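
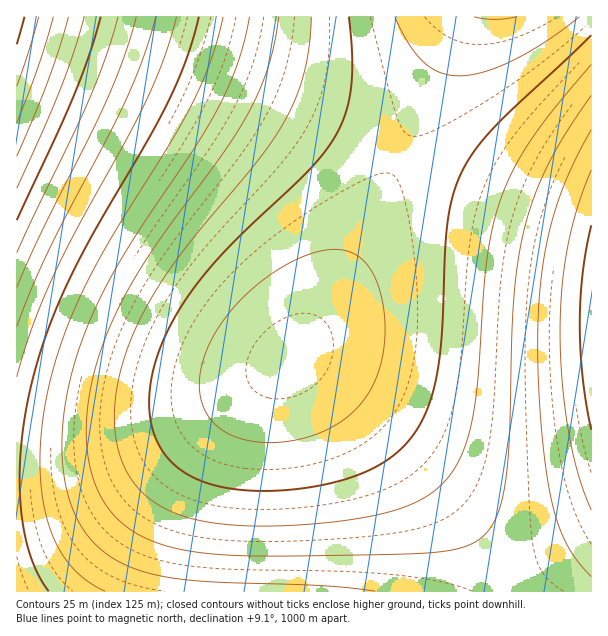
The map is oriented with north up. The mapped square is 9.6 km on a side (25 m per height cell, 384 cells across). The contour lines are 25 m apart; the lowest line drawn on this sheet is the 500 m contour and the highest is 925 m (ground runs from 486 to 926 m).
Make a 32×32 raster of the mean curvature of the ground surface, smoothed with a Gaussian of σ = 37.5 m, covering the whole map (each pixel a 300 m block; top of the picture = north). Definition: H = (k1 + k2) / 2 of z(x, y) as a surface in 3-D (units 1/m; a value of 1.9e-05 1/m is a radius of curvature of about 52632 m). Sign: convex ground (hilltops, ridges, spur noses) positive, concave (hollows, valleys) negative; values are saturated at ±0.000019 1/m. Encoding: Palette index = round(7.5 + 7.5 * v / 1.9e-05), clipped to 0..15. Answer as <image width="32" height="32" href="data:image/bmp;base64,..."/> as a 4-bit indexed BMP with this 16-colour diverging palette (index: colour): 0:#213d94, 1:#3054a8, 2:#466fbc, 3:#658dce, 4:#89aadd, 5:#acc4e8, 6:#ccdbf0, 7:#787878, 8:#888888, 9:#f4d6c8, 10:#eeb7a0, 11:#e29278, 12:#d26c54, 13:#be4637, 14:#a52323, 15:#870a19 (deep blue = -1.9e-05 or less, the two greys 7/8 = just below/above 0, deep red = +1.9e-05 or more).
<image width="32" height="32" href="data:image/bmp;base64,Qk12AgAAAAAAAHYAAAAoAAAAIAAAACAAAAABAAQAAAAAAAACAAATCwAAEwsAABAAAAAAAAAAlD0hAKhUMAC8b0YAzo1lAN2qiQDoxKwA8NvMAHh4eACIiIgAyNb0AKC37gB4kuIAVGzSADdGvgAjI6UAGQqHAN3czLu6qZmIh3d3d4iJmqvd3d3My7qqmZiIiIiJmaqr7u7t3czLuqqZmZmZmZqqu+7u7u3dzMu7qqqZmZmqqrvv//7u7d3My7uqqqqqqqu7/////+7t3cy7u7qqqqq7u//////+7t3czLu7u7u7u7v//////+7t3czMu7u7u7u7///////+7t3czMu7u7u7u////////+7t3czMu7u7u7v////////u7d3MzLu7u7u7////////7u3dzMzLu7u7u////////+7t3czMy7u7u7v///////7u3d3MzLu7u7u77//////u7t3czMy7u7u7u+7v///u7u3dzMzLu7u7u7vu7u7u7u3d3MzLu7u7u7u73e7u7u3d3czMu7u7u7u7u93d3d3d3czMy7u7u7u7u7vM3d3d3czMy7u7uqqqu7u7zMzMzMzMy7u7qqqqqqu7u7vMzMzMu7u7qqqqqqqru7u7u7u7u7u6qqqqqqqqq7u7qru7u7uqqqqqqqqqqqu7vKqqqqqqqqqpmZmZqqqru8yaqqqqqqmZmZmZmZqqq7zMmZqqqpmZmZmZmZmaqru8zZmZmZmZmZmZmZmZmqq7zM2ZmZmZmZmYiIiZmZqqu8zdiZmZmZmIiIiIiZmaq7vN3oiZmZmIiIiIiImZmqu8zd6IiZmYiIiIiIiJmZqrvN3u"/>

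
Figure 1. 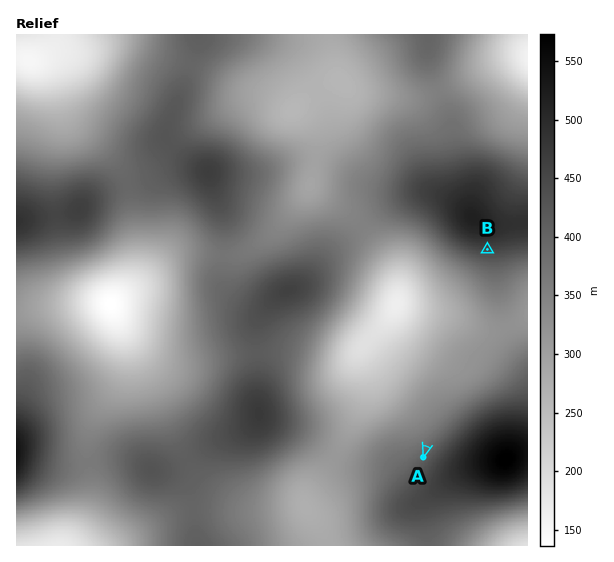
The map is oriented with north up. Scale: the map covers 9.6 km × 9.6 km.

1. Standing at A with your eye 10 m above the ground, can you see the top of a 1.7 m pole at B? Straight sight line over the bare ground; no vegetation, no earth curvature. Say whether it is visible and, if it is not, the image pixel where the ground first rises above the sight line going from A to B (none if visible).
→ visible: true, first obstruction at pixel None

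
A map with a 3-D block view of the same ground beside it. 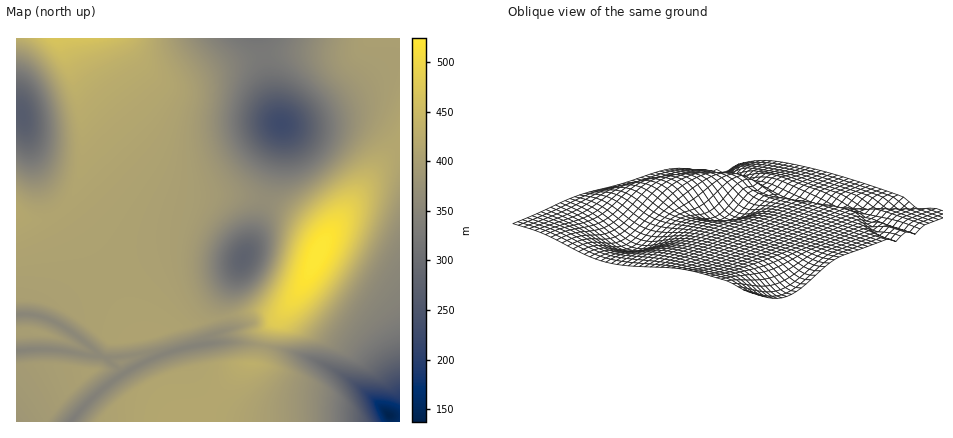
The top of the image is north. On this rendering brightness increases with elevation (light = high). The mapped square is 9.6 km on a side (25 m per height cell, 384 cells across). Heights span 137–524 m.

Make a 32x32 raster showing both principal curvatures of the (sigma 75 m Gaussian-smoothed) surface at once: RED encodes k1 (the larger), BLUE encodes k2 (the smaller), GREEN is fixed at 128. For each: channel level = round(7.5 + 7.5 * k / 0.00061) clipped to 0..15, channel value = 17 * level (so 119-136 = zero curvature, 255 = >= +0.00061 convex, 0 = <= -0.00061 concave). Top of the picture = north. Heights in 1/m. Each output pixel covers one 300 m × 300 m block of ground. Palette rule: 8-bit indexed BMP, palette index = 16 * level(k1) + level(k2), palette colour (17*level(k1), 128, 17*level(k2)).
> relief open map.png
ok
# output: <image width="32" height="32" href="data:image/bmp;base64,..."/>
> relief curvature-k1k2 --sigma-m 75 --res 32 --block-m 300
<image width="32" height="32" href="data:image/bmp;base64,Qk02CAAAAAAAADYEAAAoAAAAIAAAACAAAAABAAgAAAAAAAAEAAATCwAAEwsAAAABAAAAAAAAAIAAABGAAAAigAAAM4AAAESAAABVgAAAZoAAAHeAAACIgAAAmYAAAKqAAAC7gAAAzIAAAN2AAADugAAA/4AAAACAEQARgBEAIoARADOAEQBEgBEAVYARAGaAEQB3gBEAiIARAJmAEQCqgBEAu4ARAMyAEQDdgBEA7oARAP+AEQAAgCIAEYAiACKAIgAzgCIARIAiAFWAIgBmgCIAd4AiAIiAIgCZgCIAqoAiALuAIgDMgCIA3YAiAO6AIgD/gCIAAIAzABGAMwAigDMAM4AzAESAMwBVgDMAZoAzAHeAMwCIgDMAmYAzAKqAMwC7gDMAzIAzAN2AMwDugDMA/4AzAACARAARgEQAIoBEADOARABEgEQAVYBEAGaARAB3gEQAiIBEAJmARACqgEQAu4BEAMyARADdgEQA7oBEAP+ARAAAgFUAEYBVACKAVQAzgFUARIBVAFWAVQBmgFUAd4BVAIiAVQCZgFUAqoBVALuAVQDMgFUA3YBVAO6AVQD/gFUAAIBmABGAZgAigGYAM4BmAESAZgBVgGYAZoBmAHeAZgCIgGYAmYBmAKqAZgC7gGYAzIBmAN2AZgDugGYA/4BmAACAdwARgHcAIoB3ADOAdwBEgHcAVYB3AGaAdwB3gHcAiIB3AJmAdwCqgHcAu4B3AMyAdwDdgHcA7oB3AP+AdwAAgIgAEYCIACKAiAAzgIgARICIAFWAiABmgIgAd4CIAIiAiACZgIgAqoCIALuAiADMgIgA3YCIAO6AiAD/gIgAAICZABGAmQAigJkAM4CZAESAmQBVgJkAZoCZAHeAmQCIgJkAmYCZAKqAmQC7gJkAzICZAN2AmQDugJkA/4CZAACAqgARgKoAIoCqADOAqgBEgKoAVYCqAGaAqgB3gKoAiICqAJmAqgCqgKoAu4CqAMyAqgDdgKoA7oCqAP+AqgAAgLsAEYC7ACKAuwAzgLsARIC7AFWAuwBmgLsAd4C7AIiAuwCZgLsAqoC7ALuAuwDMgLsA3YC7AO6AuwD/gLsAAIDMABGAzAAigMwAM4DMAESAzABVgMwAZoDMAHeAzACIgMwAmYDMAKqAzAC7gMwAzIDMAN2AzADugMwA/4DMAACA3QARgN0AIoDdADOA3QBEgN0AVYDdAGaA3QB3gN0AiIDdAJmA3QCqgN0Au4DdAMyA3QDdgN0A7oDdAP+A3QAAgO4AEYDuACKA7gAzgO4ARIDuAFWA7gBmgO4Ad4DuAIiA7gCZgO4AqoDuALuA7gDMgO4A3YDuAO6A7gD/gO4AAID/ABGA/wAigP8AM4D/AESA/wBVgP8AZoD/AHeA/wCIgP8AmYD/AKqA/wC7gP8AzID/AN2A/wDugP8A/4D/AIeHt7dwgKjIiIiIiIiIiIeHh4eHh4eHh4eHh4fHp1BAh4eH15dwgajYiIiIiIiIh4eHh4eHh4eHh4eXyKdwYIWHh4eI15dwgJfYqIiIiIeHh4eHh4eHh4eHqNingHCGtoeHh4eI2KeBgIW42LiIh4eHh4eHh4eHt9i4lYCAl8eHyLi4yNjY+fbEkICGuNjYx7e3uLjIyMenhYCAhLjIh4eRo6OSgIBwkJGig4CAgoWXp7e4uKeVgXBwc5fYuIeHh5KRkdL1wYLZ2Ne3poVxcHBwcICAkJCBhabGx4eHh4eH+Pj41ICS15iIiKi42Me3loSj1Pb2ydnIt4aGd4eHh4eSkICAtteHh4eHh4eIiKjI19a0cbXZuKiHhoWGh4eHh5KTttenh4eHh4eHh4eHh5eWpsX12Mi4uJiHhoWGh4eHt7eXh4eHh4eHh4eHh4eHl5aFhIWmx8i4uJiHhYWGh4eHh4eHh4eHh4eHh4eHh5eXlnRjZIWnx7i4qJiGhYaHh4eHh4eHh4eHh4eHh4eHl5eGZVNjZJbHyLi4qIeGhYZ3h4eHh4eHh4eHh4eHh4eXl4ZlY2NjdrfIqKi4mIeFhXaHh4eHh4eHh4eHh4eHh5eXlnZkU2N0l7i4qKioh4aFdoeHh4eHh4eHh4eHh4eHh5eXhnVkc4SWqLioqKiYh4aGh4eHh4eHh4eHh4eHh4eHl5eXloWUlJWXqKioqKiHhoaXl5eXh4eHh4eHh4eHh4iHl5eXlpaVlZaYqKioqJeHhpeWl5eXh4eHh4eHh4eHiIiImJeXl5aVhoeYqKiop4eGhoaGl5eHh4eHh4eHh4eHiIiIl5eXlpaGhoeXp6enl4eFhYaWp5eHh4eHh4eHh4eHh4eXl5eXhoZ2d4eXp6eXh3V0hZanl4d3h4eHh4eHh4eHl5eXh4aGdnZ3h5eXl5eXdHR1lqenh3d3h4eHh4eHh5eXh4Z2dnZ2dnaGhpeXl5dzdHWXt6eHd3eHh4eHh4eHl5eGdnZmZWV2doaGh5eHh2NkdZe3p4d3d4eHh4eHh4eXh4Z2ZVVVZXaGhoaHh4eHY2R2l7end3d3h4eHh4eHh5eHhnZlZVVldoaGh4eHh4djZHanx5d3d3eHh4eHh4iIiIeHhnZ1dnZ2hoeXh4eHh2NlhqfHh3d3d3eHh4iIiIiIh4eGhoaGh4eHl4eHh4eHc3WHt7eHd3d3d4eHiIiIiIiXl5aWlpaXl5iYh4eHh4d0dpe3p3d3d4eHh4eHh4iIiIeXl5aWl5eXmIiIh4eHh3WGp7eHh4eHh4eHh4eHh4eHh4eXl5eXl5eIiIiIh4eHhZanqIeHh4eGhoaHh4eHh4eHh4eHh4eHh4iIiIiIh4c="/>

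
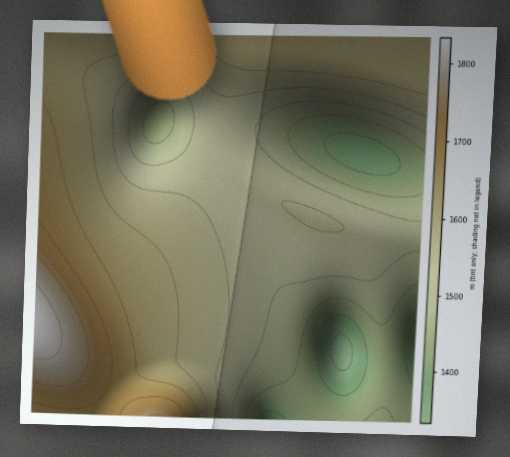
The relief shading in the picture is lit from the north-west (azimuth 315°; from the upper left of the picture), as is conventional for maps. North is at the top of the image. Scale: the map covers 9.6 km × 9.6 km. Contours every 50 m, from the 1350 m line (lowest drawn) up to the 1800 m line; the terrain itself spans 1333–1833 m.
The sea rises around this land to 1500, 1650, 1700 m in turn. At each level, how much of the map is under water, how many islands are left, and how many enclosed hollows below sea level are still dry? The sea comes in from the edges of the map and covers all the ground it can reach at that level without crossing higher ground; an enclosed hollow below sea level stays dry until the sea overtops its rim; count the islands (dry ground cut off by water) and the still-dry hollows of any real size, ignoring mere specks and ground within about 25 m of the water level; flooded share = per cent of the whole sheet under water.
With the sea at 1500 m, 25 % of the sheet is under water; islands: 0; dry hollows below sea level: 1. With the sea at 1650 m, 86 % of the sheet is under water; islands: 0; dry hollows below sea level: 0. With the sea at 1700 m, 92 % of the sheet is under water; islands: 0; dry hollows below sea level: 0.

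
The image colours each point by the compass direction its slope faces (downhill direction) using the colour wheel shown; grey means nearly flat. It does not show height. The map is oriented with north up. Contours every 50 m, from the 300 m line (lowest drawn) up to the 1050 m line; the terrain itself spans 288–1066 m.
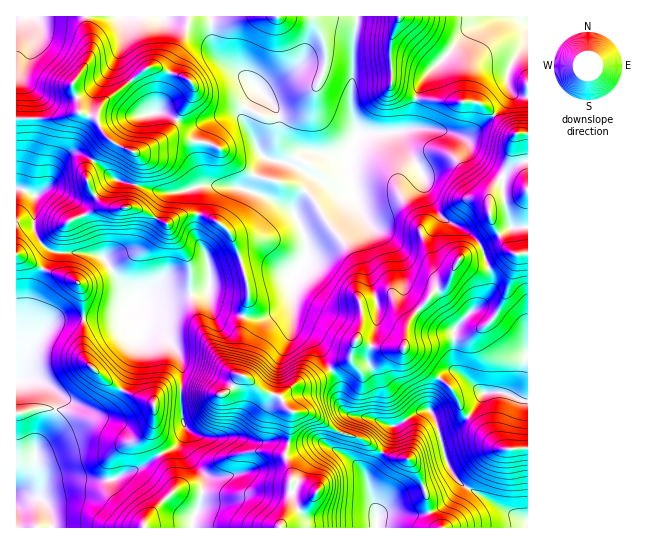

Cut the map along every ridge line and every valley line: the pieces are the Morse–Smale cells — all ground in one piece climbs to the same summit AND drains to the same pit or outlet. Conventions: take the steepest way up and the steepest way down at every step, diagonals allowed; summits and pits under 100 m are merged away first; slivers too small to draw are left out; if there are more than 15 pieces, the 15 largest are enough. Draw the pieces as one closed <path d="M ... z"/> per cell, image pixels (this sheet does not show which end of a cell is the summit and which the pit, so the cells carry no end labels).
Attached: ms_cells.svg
<path d="M210 16l-124 0 1 13 4 12 0 13-6 12-13 19 7 16 1 10-26 8-38 0 0 68 19 9 3-1 11-10 6-15 6-9 10-8 15 3 33 25 35 10 16 2 28-6 1 26-3 9 0 15 11 20 2 10 0 32 4 6 10 6 28 8 12 0 20-10 9-8-1-23 14-17 2-18-8-22-9-12-39-18 4-16 10-17-6-7-16-34 4-11 12-16-10-10-24-16-8-7-5-14z"/><path d="M397 132l-38 3-6 8-4 14 3 33-10 2-25-13-10 10-12 20 0 5 12 29 0 14-4 8-12 13 2 47 5 6 9 4 10 8 8 19 6 7 20-12 6-17 21 8 25 0 2-2 0-15 6-13 24-29 8-2 6-6 4-12 6-9 20 9 9-2-9-25-13-11-19-10-8-7-11-17-7-26z"/><path d="M209 289l-3 3-28 5-35 3-8 3-6 6 10 26 3-3 9 0 12 5 10 9 8 15 0 52 6 17-4 17 21 28-4 31-7 11-1 10 87 1 10-23 3-24 0-8-7-15 4-16 3-31-8-6-4-8 15-13 16-3 20-12-6-7-8-19-22-16-2-26-22 15-8 3-12 0-28-8-10-6-4-6z"/><path d="M129 309l-7 8-64 3-6 3-21 24-14 32 20 1 10 5 8 9 1 12-4 16-16 25-1 32-8 10-10 3 0 4 22 0 7-11 12-5 59-1 8-6 16-5 16-12 18-9 6-8 4-8 0-5-4-13 2-46-3-10-7-11-10-9-12-5-9 0-3 3z"/><path d="M330 369l-19 12-16 3-15 13 4 8 8 6-3 31-4 11 0 5 7 15-1 26-10 29 247-1-1-7-17-7-45-26-12-14-16 12-39 14-20 16-10-30 0-11 16-24 9-24-23-9-17-1-8-4-5-7 0-16-3-10z"/><path d="M79 153l-8 0-9 7-7 10-6 15-14 12-2 29 7 16 7 7 7 3 36 1 13 4 31 46 72-11 3-3 0-22-2-10-11-20 3-50-30 6-50-12-9-5-17-16z"/><path d="M357 16l-146 1 1 26 5 14 8 7 24 16 24 25 6 12 1 24 8 13-1 9 55 29 10-2-3-33 4-14 6-8-8-29 2-68 4-16z"/><path d="M461 260l-6 6-6 15-6 6-8 2-24 29-6 13 0 15-2 2-25 0-21-8-6 17-20 13 8 13 1 22 5 7 8 4 17 1 19 8 8 0 21-13 11-2 6-23 6-12 8-4 8 0-4-5 0-23 3-16 14-15 15-11 7-14 0-10-3-9-10 1z"/><path d="M510 89l-1 6-6 11-18 18-16 12-44-8-18 1-10 4 24 38 7 26 11 17 8 7 19 10 13 11 10 26 20-15 4 0-8-7-13-24-3-8 2-23 10-14 8-6 9 2 10 13 0-88-10-2z"/><path d="M513 171l-4 0-6 4-11 14-3 8 0 17 16 32 8 7-4 0-20 14 3 20-4 10-32 30-3 16 0 23 6 7 26 20 16-1 14 4 8-13 5-25 0-171-5-9z"/><path d="M502 16l-144 0-5 22-2 68 8 28 30-1 20-4 4-7 4-31 11-18 20-19 19-23z"/><path d="M527 16l-24 0-36 15-19 23-20 19-8 12-5 18-2 19-4 7 29 0 23 7 8 0 16-12 18-18 6-11 1-6 8 7 9 1z"/><path d="M185 432l-10 15-18 9-16 12-16 5-8 6-50 0-14 2-7 4-6 10-4 2 5 2 7 8 4 20 139 1 2-11 7-11 4-31-21-28z"/><path d="M501 392l-18 1-7 14-11 13-14 8-12 3 0 2 10 36 10 14 51 30 17 7 1-118z"/><path d="M85 16l-69 1 1 102 37 0 26-8-1-10-7-16 13-19 6-12 0-13z"/>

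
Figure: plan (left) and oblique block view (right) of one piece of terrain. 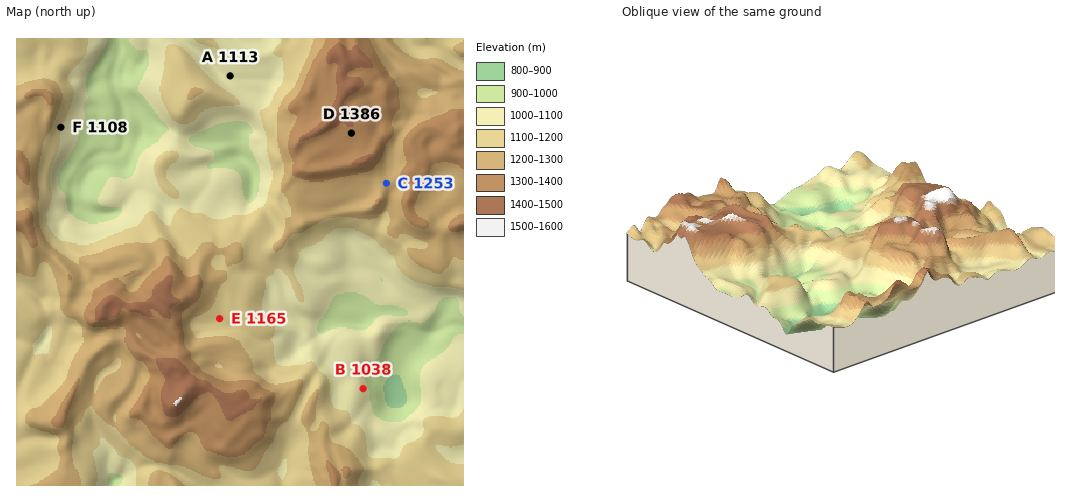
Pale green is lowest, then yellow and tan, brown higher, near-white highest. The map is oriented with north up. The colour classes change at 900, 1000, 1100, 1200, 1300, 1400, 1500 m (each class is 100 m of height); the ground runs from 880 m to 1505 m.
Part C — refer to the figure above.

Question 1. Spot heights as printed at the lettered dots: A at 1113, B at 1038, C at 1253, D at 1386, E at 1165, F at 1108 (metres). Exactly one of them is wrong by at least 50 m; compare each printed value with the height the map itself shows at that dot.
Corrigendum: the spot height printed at A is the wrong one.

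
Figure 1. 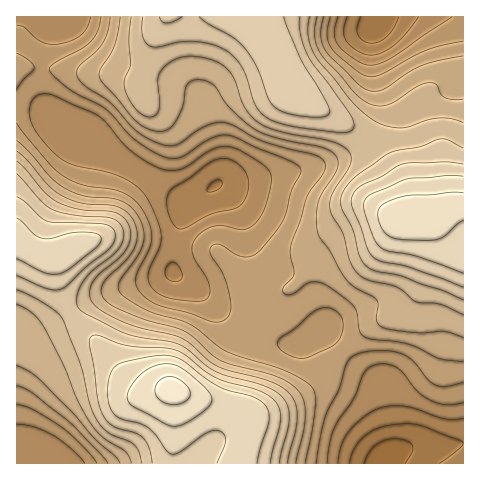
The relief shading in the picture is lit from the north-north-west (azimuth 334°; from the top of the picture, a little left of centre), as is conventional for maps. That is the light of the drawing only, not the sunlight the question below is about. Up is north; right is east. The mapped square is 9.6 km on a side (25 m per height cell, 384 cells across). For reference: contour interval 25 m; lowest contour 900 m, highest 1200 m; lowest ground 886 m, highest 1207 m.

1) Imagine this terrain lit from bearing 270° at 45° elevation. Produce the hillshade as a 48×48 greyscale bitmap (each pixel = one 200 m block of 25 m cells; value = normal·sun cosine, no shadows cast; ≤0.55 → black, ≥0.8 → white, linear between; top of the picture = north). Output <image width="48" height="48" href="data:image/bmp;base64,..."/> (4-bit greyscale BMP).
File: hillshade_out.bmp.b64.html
<image width="48" height="48" href="data:image/bmp;base64,Qk32BAAAAAAAAHYAAAAoAAAAMAAAADAAAAABAAQAAAAAAIAEAAATCwAAEwsAABAAAAAAAAAAAAAAABEREQAiIiIAMzMzAERERABVVVUAZmZmAHd3dwCIiIgAmZmZAKqqqgC7u7sAzMzMAN3d3QDu7u4A////AKqZms3d3e7cqZmrupdkM0RVVWeJq7u6qqqqq83tzN3cqYmruphkM0RFVmeJq7u6qqqqvN7ty8zcqYiaqqhlQzRFZmd4mqu6qqqrzd7ty7vLqYiaqql1QzNFZ3eImaqqqqq7ze7uy6u7qYiJqql1QzNFZ3iJmaqqqaq8zd7uy6u7qYiJmqh1QzRWd3iZmaq6mavMzN7uy7u6qYd4mZhlREVmd3iZmqu6mbvMzN7ty7u6qYd3iIdlVFZ3d3iZqru6mbu7vN3ty7u7qHZWd3ZmZmeId3iZq8y6mbu7vN3cu7u6l1RFZ3d3d4mYh3iZq8y6maqrvN3cuqu6hkM1Z4iIiJqph3iaq8y6maqrvN3LqqqphkNGeIiIiZqqmIiZq7u6qqqrvMy6mZmYdkRXiZmZmZqqqqmZqruqqqq7zMupiIiIdlVomZmZmZmau7uqqqqqqru8zLqXd4iId2eJqpmZmYiazMy6qpmZqru7u6mHd3d4h3iKqqqZmYiavMy7qpmZqru7qYd2d3d3iImau6qqmYiavMy7uqmaq7u7qHZmd3d3iZqry7qqqZiau7u7u6qqu7u6l2VWd3Zniau8y6qqqZmau7uqu7qru7u6l1RVZmZnmrvMy6qqqpmrvLuqq7uru7u6l1RFVVVnmrzMuqqqqqqrzMu6qru7u7uqmHVURERXm8zLqZqruqqrzdy6qqqqqqqqqYdlQzNGi8y6mZq7u7qrze3Lqqqqqpmaqph2QyI1isy6mZq7u7u7ze7bqqqpmYiJqqmHUyI1ery6maq7zMu7ze7cqpmZmYeJmZmXUyI1ebu6mau7zMzMze7cupmYmXd4iIiIZDNFeKu6qqu7zN3M3u7cupmZmXdnd3iIdURWeJqqqru7zN3d3t3LqpmZmXZlZniYh2Z3eImqq7zMzM3e7ty7qpmZmWZVVniZiHeIiIiau8zMzMze7cu7uqqqqVVEZ4mZiImZmHeJq8y7u7zd7cu7uqmqmVRFaImZmZqqmHd5q8u7u7vN7cu7uqmamURFeJmZmqu7qHZ4q7u7u6vM3cu7uqmZmURWeJmqq7y7qHZ4m7u7uqq8zLqqqqqpmVVniZqqvMy6mHd4m7y7uqqruqmZqqqpmGZnmaqrzdy5iIiIq8zLuqqqqYiJmqqqmGZ4mqq83uyoiIiJrM3LuqqZiHeJmqqpmWZ5qqu87tuXeImavN3LuqmYdmeJqqqZmWeJq7vN7tqHeJmavN3LqpmHZVeaqqmZmXeKu7vM3cqHeJmqvd3Lqph2VFeau6mZmYiavMzMzLmHeJmrzd3LqpdlRFiru7qZmYmavMzLu6mIiJmrzd3LqYZUNGiru7qpqomau7y7u7qYiJqrzNzLqGQzRGiru7uqqomaq7zMzLuZiZqrvMy6l1MjRWirzLuqqoiZq7zN3MupiZqrvMu6hjISRXirzMuqqpiJmrzd3dy5mZqqu7updTESRXirzMu6qpmImrze7t26mZqqu6qYdUISNXirzMu6qpmIirzu7u3KmZqqqqmYdkMiNWiazMu7qg=="/>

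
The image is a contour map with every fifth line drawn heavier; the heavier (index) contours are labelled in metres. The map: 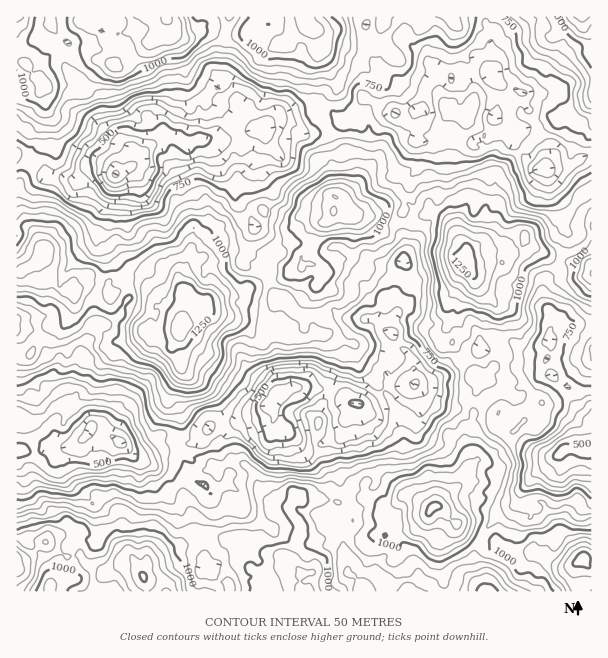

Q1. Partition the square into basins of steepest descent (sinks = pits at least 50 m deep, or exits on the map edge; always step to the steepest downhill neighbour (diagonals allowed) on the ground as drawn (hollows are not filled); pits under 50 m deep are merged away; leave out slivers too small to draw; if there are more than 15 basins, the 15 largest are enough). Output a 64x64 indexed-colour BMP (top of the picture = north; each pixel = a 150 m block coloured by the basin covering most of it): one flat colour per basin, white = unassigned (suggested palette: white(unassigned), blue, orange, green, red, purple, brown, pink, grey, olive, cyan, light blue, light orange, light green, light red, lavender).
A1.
<image width="64" height="64" href="data:image/bmp;base64,Qk12CAAAAAAAAHYAAAAoAAAAQAAAAEAAAAABAAQAAAAAAAAIAAATCwAAEwsAABAAAAAAAAAA////ALR3HwAOf/8ALKAsACgn1gC9Z5QAS1aMAMJ34wB/f38AIr28AM++FwDox64AeLv/AIrfmACWmP8A1bDFAP/////xERERzMzMzMzMEcy7u7u7sAAAAJmZmZmZmZmR//////EREczMzMzMzMEREbu7u7u7AAAJmZmZmZmZmRH/////8iERzMzMzMzMEREbu7u7u7sAAAmZmZmZmZmZEf////8iIhIszMzMzMERERu7u7u7uwAACZmZmZmZkREREf/xEiIiIiLMzMzMwRERG7u7u7u7AAAJmZmZkzMxETMhERESIiIiIiIRzMzBIREbu7u7u7sAAAmZmZMzMzERMyIiIRIiIiIiIiIiIiIhERGZmbmZERAAEZmTMzMzMxMzIiIiIiIiIiIiIiIiIiIREZmZmZmRERAREzMzMzMzMzMiIiIiIiIiIiIiIiIiIhEZmZmZmZEREREzMzMzMzMzMyIiIiIiIiIiIiIiIiIiJZmZmZmZkREREzMzMzMzMzMzIiIiIiIiIiIiIiIiIiJVVVWIiYiIgYdzMzMzMzMzMzMiIiIiIiIiIiIiIiIiJVVVVViIiIiId3dzMzMzMzMzMyIiIiIiIiIiIiIiIiIlVVVVWIiIiIh3d3cREzMzMzMzIiIiIiIiIiIiJVIiIlVVVVWIiIiIh3d3dxETMzMzMzMiIiIiIiIiIiIlVVVVVVVVVYiIiIiHd3d3cTMzMzMzMyIiIiIiIiIiIlVVVVVVVVVViIiIiId3d3dzMzMzMzMzIiIiIiIiIiIiVVVVVVVVVViIiIiIh3d3dzMzMzMzMzMiIiIiIiIiIiJVVVVVVVVVWIiIiIiHd3d3MzMzMzMzMyIiIiIiIiIiIlVVVVVVVVVViIiIiHd3d3dzMzMzMzMzIiIiIiIiIiIiVVVVVVVVVVWIiIiId3d3d3MzMzMzMzMiIiIiIiIiIiJVVVVVVVVVVYiIiIh3d3d3czMzMzMzMyIiIiIiIiIiJVVVVVVVVVVVWIiIiHd3d3dzMzMzMzMzIiIiIiIiIiIlVVVVVVVVVVVYiIiHd3d3d3MzMzMzMzMiIiIiIiIiIiJVVVVVVVVVVViIiHd3d3d3dzMzMzMzMyIiIiIiIiIiIlVVVVVVVVVVVYiHd3d3d3d90zMzMzMzIiIiIiIiIiIiVVVVVVVVVVVViHd3d3d3d93dMzMzMzPiIiIiIiIiIiJVVVVVVVVVVVWIdVd3d3d93d0zMzMzM+4iIiIiIiIiIlVVVVVVVVVVVYVVVXd3cn3d3TMzMzMz7uIiIiIRESESVVVVVSIlUiVVVVVVVXdy3d3dMzMzMzPu7iIiERERERFVVVVSIiIiJVVVVVVVVVXd3d0zMzMzM+7u7iERERERERFVVSIiIiIlVVVVVVVVVd3d3TMzMzMz7u7uERERERERESIiIiIiIiVVVVVVVVVV3d3TMzMzMzPu7u4RERERERERESIiIiIiJVVVUiJVVVXd3dMzMzMzM+7u4REREREREREREREiIiIlUiIiIiVVVV3dETMzMzMz7u4RERERERERERERERIiIiIiIiIiIiIiXdERMzMzMzPu4REREREREREREREREREiIiIiIiIiIiIt0REzMzMzMxHhEREREREREREREREREREREiIiIiIiIiJmEzMzMzMREREREREREREREREREREREREREiIiIiIiImZmYzMxERERERERERERERERERERERERERESIiIiIiIiRmZmMRERERERERERERERERERERERERERERIiIiIiIiREZmZhERERERERERERERERERERERERERERESIiIiIiRERmZmZmERERERERERERERERERERERERERESIiEREiJERGZmZmZmZhEREREREREREREREREREREREUREERFEREREZmZmZmZmERERERERERERERERERERERERRERERERERERGZmZmZmYRERERERERERERERERERERERFkREREREREREZmZmZmZhEREREREREREREREREREREREWZERERERERERmZmZmZmERERERERERERERERERERERERZqREREREREREZmZmZmYRERERERERERERERERERERERFmpERERERERERmZmZmZhEREREREREREREREREREREREWZqREREREREREZmZmZmERERERERERERERERERERERERZmqkREREREREREZmZmYRERERERERERERERERERERERZmaqpERERERERERGZmZhERERERERERERERERERERERFmZqqqqqpERERERERmZmERERERERERERERERERERERFmZmqqqqqqREREREREZmYRERERERERERERERERERERFmZmaqqqqqpERERERERGZhEREREREREREREREREREREWZmZmqqqqpERERERERGZmERERERERERERERERERERERZmZmaqqqqkREREREREZmYRERERERERERERERERERERFmZmZqqqpERERERERERmZhEREREREREREREREREREREWZmZmqqREREREREREREZmERERERERERERERERERERERZmZqqqpERERERERERERmYRERERERERERERERERERERFmaqqqpERERERERERERERhEREREREREREREREREREREWqqqqpEREREREREREREREERERERERERERERERERERERahERFEREREREREREREREQRERERERERERERERERERERERERERRERERERERERERERBERERERERERERERERERERERERERFERERERERERERERE"/>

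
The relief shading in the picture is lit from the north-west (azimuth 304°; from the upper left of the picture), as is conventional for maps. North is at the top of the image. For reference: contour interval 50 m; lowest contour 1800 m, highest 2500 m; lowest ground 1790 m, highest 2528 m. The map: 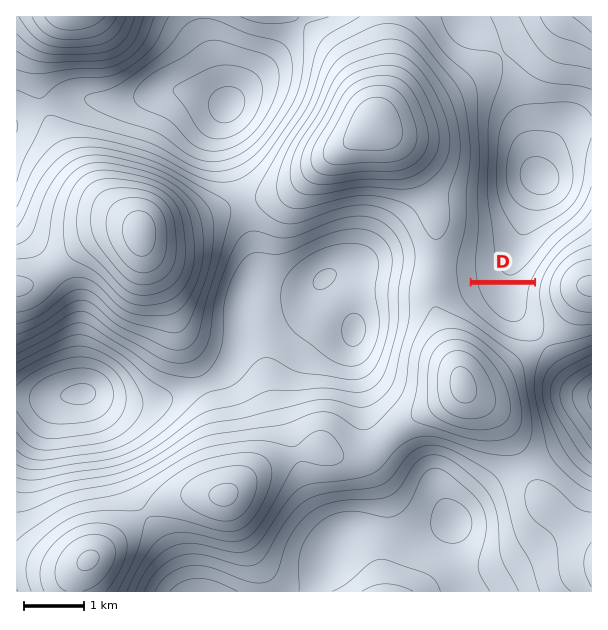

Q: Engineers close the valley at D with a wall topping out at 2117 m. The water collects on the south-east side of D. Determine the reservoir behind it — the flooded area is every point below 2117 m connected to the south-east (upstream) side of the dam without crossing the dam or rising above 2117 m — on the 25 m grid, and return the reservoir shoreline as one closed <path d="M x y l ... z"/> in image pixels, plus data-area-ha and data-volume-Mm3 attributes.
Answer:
<path d="M533 284l-62 0-1 1 2 2 2 7 4 6 0 2 4 4 0 2 10 10 2 0 4 4 2 0 6 4 3 0 1 2 12 0 2-2 1 0 5-5 0-3 2-1 0-27 2-2-1-4z" data-area-ha="57" data-volume-Mm3="15.07"/>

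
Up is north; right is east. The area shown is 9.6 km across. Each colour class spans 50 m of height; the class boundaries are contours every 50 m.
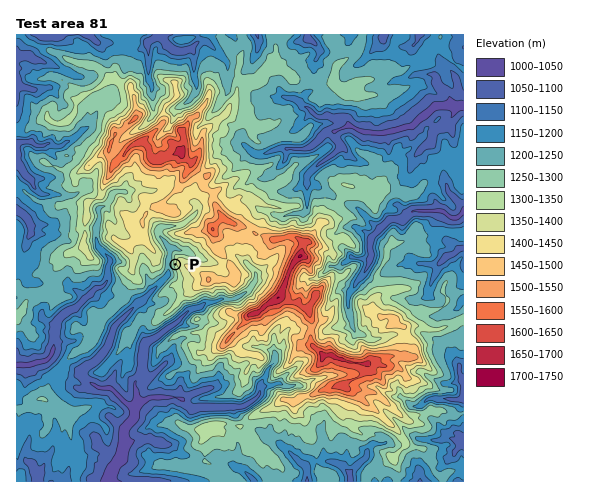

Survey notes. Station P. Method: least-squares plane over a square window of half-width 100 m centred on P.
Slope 37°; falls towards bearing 261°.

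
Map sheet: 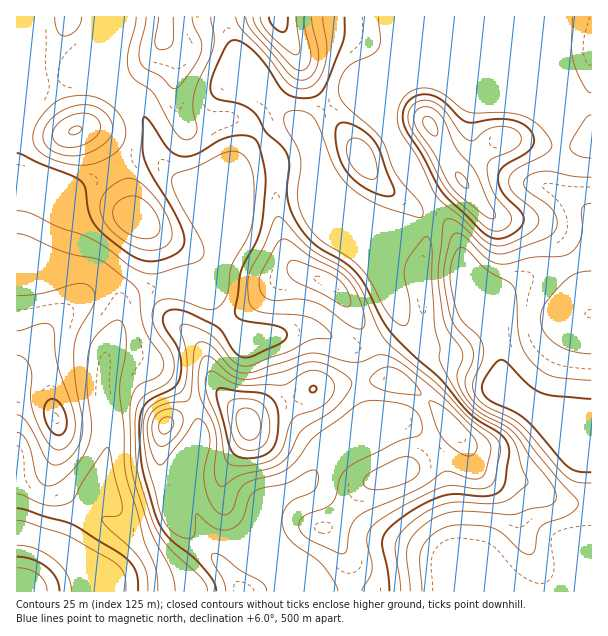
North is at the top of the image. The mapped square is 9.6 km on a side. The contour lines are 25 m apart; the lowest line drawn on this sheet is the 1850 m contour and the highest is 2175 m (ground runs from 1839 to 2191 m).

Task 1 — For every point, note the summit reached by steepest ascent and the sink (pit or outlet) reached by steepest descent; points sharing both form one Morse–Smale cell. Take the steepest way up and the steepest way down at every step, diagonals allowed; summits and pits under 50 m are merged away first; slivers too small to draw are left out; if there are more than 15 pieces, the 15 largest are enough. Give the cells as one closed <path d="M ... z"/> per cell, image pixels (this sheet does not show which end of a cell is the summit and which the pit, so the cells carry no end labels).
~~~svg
<path d="M261 136l-20 20-6 9-11 26-2 9 0 58-6 15-28 13-27 0-14 3-18 7-7 7-2 17-12 28-2 9 4-2 16 0 12 3 9 4 23 18 22 25 6 14 1 16-9 20-4 31-3-5-4 0-71 21-22-1-22 45-4 2 16 18 8 16 0 10 264 0 0-34-14-22-9-8 15-12 26-32 42-15 35-25 11-13-14-18-15-16-14-9-22-9-7-7-18-42-20-31-17-16-30-13-8-10-5-11-7-34 0-53-5-10z"/><path d="M290 121l-9 1-21 13 12 17 5 10 0 53 7 34 5 11 8 10 30 13 17 16 20 31 18 42 7 7 7 1 29 17 15 16 14 18-11 13-35 25-42 15-26 32-15 12 9 8 14 22 1 33 242 1 1-332-11-1-15 7-36 11-33 19 1 28-3 1-9-7-5-9-15-36-8-31-9-14-8-4-16 4-17-2-27-10-28-17-17-17-12-20-20-19z"/><path d="M591 16l-195 1 0 73-6 18 1 27 17 39 16 17 30 40 8 20 4 22 15 36 5 9 9 7 3-1-1-28 33-19 36-11 15-7 11-1z"/><path d="M86 268l-70 1 0 264 16 2 27 12 5-1 15-33 18-28 7-20 5-24 0-16-6-26 0-28 3-18 14-33 0-23-5-9-11-12z"/><path d="M116 16l-100 1 0 163 14 4 26 27 9-17 42-22 34-15 17-1-4-7-12-36-28-27-2-5-2-25 6-27z"/><path d="M155 156l-8 0-19 6-63 32-4 4-25 54-18 7-2 2 0 6 77 3 11 6 11 12 5 9 0 16 2-10 7-7 9-4 23-6 27 0 25-10 9-18-2-13-20-29-13-31-11-7z"/><path d="M395 16l-170 0-1 7 16 40 6 11 35 36 11 9 12 24 17 17-13-38 18-14 21-12 4 0 40 39-1-27 6-18z"/><path d="M165 16l-49 1-1 22-5 17 0 19 4 11 28 27 18 48 16 17 11 7 13 31 17 23 4 9 1-48 2-9 11-26 11-15 14-15-9-9-14-6-15 0-27 7-6 0-8-7-6-19 1-44-2-7-11-12z"/><path d="M126 355l-16 0-6 5-1 39 6 26 0 16-6 29-14 30 19 2 71-21 4 0 4 4 1-24 11-26-3-21-12-19-14-15-23-18z"/><path d="M351 96l-4 0-12 6-27 20 12 34 16 26 17 17 39 21 25 8 24-4 9 5-2-7-24-31-15-14-13-33-8-12z"/><path d="M224 16l-58 1-3 21 11 12 2 7-1 44 6 19 8 7 6 0 27-7 15 0 14 6 9 8 21-12 9-1 3 3-1-5-11-9-39-41-14-37z"/><path d="M26 534l-10 0 0 57 67 1-1-14-15-24-19-13z"/><path d="M20 181l-4 1 1 77 19-8 19-39-25-28z"/>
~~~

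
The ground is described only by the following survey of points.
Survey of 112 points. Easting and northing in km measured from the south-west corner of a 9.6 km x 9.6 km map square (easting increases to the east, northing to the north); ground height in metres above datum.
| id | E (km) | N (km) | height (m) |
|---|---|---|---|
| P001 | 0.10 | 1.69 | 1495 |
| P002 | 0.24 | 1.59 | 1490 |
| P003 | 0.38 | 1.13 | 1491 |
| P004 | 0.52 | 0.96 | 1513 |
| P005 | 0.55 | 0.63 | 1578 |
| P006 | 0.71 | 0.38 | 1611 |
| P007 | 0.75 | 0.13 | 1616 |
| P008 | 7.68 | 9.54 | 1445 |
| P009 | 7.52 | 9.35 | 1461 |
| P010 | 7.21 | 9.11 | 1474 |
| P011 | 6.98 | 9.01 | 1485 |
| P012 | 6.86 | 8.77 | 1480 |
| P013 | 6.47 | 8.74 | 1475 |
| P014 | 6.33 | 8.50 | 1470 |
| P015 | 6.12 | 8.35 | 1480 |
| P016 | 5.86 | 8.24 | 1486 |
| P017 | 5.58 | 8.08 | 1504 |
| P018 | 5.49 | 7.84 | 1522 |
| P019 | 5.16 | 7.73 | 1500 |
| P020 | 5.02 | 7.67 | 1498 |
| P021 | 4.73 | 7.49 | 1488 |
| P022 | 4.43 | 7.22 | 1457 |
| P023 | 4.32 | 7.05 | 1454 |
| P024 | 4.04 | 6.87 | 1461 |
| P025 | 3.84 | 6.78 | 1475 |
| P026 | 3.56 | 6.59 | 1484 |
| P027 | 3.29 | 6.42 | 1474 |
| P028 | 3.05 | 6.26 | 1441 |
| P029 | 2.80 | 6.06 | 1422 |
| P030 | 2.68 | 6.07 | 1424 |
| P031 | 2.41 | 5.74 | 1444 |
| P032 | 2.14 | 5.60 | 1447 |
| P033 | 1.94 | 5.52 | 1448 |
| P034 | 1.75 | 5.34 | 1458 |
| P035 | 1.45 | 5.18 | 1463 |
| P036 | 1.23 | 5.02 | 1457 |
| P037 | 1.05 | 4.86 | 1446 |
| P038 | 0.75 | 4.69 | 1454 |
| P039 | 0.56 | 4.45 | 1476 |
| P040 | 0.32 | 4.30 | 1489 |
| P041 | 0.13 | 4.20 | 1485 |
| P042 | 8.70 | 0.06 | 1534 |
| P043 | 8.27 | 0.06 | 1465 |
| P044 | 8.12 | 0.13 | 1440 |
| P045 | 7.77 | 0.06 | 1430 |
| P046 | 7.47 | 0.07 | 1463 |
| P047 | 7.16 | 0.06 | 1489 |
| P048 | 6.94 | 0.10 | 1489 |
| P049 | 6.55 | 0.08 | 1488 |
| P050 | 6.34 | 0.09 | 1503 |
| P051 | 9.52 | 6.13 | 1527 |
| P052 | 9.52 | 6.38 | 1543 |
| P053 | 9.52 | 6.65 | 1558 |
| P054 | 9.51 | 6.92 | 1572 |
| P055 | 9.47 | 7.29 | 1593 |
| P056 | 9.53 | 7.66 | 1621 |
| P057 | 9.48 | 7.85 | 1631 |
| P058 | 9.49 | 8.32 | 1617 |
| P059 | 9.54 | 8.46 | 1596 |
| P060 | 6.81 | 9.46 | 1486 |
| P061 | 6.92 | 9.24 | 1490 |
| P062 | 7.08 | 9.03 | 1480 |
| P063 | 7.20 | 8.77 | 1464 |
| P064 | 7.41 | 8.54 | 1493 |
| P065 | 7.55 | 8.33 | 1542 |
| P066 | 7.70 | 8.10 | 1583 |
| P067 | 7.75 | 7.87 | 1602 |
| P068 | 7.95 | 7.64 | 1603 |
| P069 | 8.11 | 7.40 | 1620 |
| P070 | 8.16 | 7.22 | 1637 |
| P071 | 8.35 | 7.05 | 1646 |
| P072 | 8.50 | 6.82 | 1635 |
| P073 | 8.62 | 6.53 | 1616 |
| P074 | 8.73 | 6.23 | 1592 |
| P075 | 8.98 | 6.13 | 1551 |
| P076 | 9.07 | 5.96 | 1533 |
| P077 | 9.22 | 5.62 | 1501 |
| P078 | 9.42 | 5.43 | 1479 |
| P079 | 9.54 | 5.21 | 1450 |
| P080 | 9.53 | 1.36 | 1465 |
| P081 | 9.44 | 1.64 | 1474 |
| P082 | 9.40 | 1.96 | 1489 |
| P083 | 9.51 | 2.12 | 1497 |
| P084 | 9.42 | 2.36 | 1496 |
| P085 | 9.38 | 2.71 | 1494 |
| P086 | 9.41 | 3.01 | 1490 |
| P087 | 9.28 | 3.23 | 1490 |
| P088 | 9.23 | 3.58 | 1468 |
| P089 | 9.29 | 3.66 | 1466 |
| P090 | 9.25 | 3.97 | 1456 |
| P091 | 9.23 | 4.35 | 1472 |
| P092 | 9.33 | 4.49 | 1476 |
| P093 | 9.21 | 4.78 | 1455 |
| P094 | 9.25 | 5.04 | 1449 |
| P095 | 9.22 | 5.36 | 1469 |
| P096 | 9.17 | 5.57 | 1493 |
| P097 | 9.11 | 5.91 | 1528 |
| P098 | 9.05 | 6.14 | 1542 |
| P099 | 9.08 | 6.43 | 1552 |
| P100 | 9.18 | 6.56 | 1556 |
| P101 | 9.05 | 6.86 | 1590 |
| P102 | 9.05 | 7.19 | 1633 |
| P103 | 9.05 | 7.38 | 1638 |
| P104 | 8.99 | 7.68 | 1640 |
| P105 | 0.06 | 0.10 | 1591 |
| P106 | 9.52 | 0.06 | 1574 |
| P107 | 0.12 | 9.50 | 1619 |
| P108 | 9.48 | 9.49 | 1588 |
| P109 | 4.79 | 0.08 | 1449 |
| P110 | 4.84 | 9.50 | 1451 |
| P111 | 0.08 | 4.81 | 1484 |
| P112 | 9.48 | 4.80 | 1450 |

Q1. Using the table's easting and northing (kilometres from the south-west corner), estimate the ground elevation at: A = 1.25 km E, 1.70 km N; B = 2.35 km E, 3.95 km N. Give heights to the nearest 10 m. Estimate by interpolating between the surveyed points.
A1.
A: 1540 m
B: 1500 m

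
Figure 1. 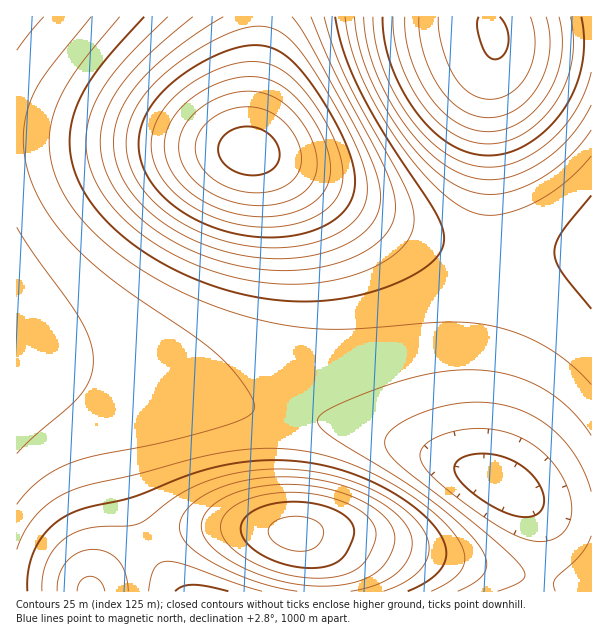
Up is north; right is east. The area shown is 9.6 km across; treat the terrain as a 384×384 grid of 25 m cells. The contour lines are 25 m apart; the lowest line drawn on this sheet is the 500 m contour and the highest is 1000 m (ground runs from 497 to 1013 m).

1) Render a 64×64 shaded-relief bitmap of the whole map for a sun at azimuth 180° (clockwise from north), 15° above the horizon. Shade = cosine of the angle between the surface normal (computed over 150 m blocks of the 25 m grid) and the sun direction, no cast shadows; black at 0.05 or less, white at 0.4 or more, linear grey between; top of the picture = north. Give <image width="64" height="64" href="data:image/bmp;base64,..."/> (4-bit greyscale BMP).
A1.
<image width="64" height="64" href="data:image/bmp;base64,Qk12CAAAAAAAAHYAAAAoAAAAQAAAAEAAAAABAAQAAAAAAAAIAAATCwAAEwsAABAAAAAAAAAAAAAAABEREQAiIiIAMzMzAERERABVVVUAZmZmAHd3dwCIiIgAmZmZAKqqqgC7u7sAzMzMAN3d3QDu7u4A////AJmZiIiIiJmaq7zd7////////////u7u3dzMu7qpmZmImYiIiHiIiZqrzN7v/////////+7u3d3czMu6qpmZiIiIiId3d3iJmqvM3u//////7u3dzMzMzLu7qqmZiIiIiIiHd3Z3eImaq8zd7u7u7t3czLu7u7u6qqmZiIh3d3iIiHd2Zmd3iJqrvM3d3dzMy7u7qqqqqqmZiId3d3d3d4iHd2ZmZneImaq7u7u7u7uqqqqqqqmZmId3ZmZmZnd3iHd3ZmZmd3iJmaqqqqqpmZmZmZmZmIh3ZmVVVVZmd3iId3dmZmZnd4iJmZmYiIiIiIiIiHd3ZlVVREVVVmd3iIh3d2ZmZmd3d3iHd3d2ZmZmZmZmVVVERERERFVmd4iJmXd3ZmZmZmd3d2ZmZVVVREREREMzMzMzM0RFZneIiZmZd3dmZmZmZmZmZVVEQzMzIiIiIiIiIiM0RVZ3iJmZmaqHd3dmZmZmZmVVREMyIiERERERERIiM0VWd4iZmqqqqod3d3ZmZmZmVVREMyIhEREQARESIjRFZniJmaqqqqqqiHd3d3d2ZmZlVUQzMiIRERERIiM0VWd4iZqqu7u7qqqIh3d3d3d3ZmZVVEQzMyIiIzM0RVZniJmqq7u7u7u6qoiIh3d3d3d3dmZlVVREREREVVZneImZqru7u7u7u7uqiIiIiIiHd3d3d3ZmZmZmZmZnd4iZmqq7u7u7u7u7u6qIiIiIiIiIiIiHd3d3d3d3eIiJmZqqu7u7u7u7u7u7qoiIiIiIiIiIiIiIiIiIiIiJmZmqqqu7u7u7u7u7u7uqiIiIiIiIiIiIiIiIiZmZmZmZqqqqq7u7u7u7u7u7u6qZiIiIiImZmZmZmZmZmZmZmZqqqqqru7u7u7u7u7u6qpmZmZmZmZmZmZmZmZmZmZmZqqqqqqq7u7u7u7u7u7qqmZmZmZmZmZmZmZmZmZmZmZmqqqqqqqu7u7u7u7u7qqqZmZmZmZmZmZmZmZmZmZmZmqqqqqqqqru7u7u7u7qqqpmZmZmZmZmZmZmZmZmZmZmqqqqqqqqqqru7u7u6qqqqmZmZmZmZmZmZmZmZmZmqqqqqqqqqqqqqqqq7qqqqqqqZmZmZmZmZmZmZmaqqqqqqqqqqqqqqqqqqqqqqqqqqqpmZmZmZmZmZmaqqqqqqqqqqqqqqqqqqqqqqqqqqqqqqmZmZmZmZmZqqqqqqqqqqqqqqqqqqqqqqqqqqqqqqqqqZmZmZmZmqqqqqqqq7u7u7u7uqqqqqqqqqqqqqqqqqqpmZmZmZqqqqqqq7u7u7u7u7u7u6qqqqqqqqqqqqqqqqmZmZmaqqqqqru7u7zMzMzMu7u7u6qqqqqqqqqqqqqqmZmZmqqqqqq7u7zMzMzMzMzMzLu7uqqqqqqqqqqqqpmZmZqqqqqqu7vMzMzd3d3d3MzMy7u7qqqqqqqqqqmZmZmZqqqqqru7zMzN3d3d3d3d3czMy7u6qqqqmZmZmZmZmZqqqqqru7zM3d3e7u7u7t3d3MzLu7qqqpmZmZmZmZmZqqqqq7u7zM3d3u7u7u7u7t3dzMy7uqqpmZmZmZmZmZqqqqq7u7zM3d7u7v///u7u7d3MzLu6qpmZmZmZmZmZmqqqqru7zM3d7u7//////u7t3czLu6qpmZmIiJmZmZmaqqqru7zM3d7u7//////+7u3dzMu6qpmZiIiIiIiZmZqqqqu7vM3d3u7v//////7u7d3Mu6qpmYiIh3iIiIiJmqqqu7vMzd3e7u/////+7u7d3Mu6qpmIh3d3d3d4iIiaqqq7u8zM3d7u7u7u7u7u3dzMu6qZiId3dmZmd3d4iIqqqqu7vMzd3d7u7u7u7t3dzLu6qZiHd2ZmZmZmZ3eIiqqqq7u8zMzd3d3d3d3d3MzLuqmYh3dmZVVVVVZmZ3eKqqqqu7u8zMzMzd3czMzMu7qqmYh3ZmVVVERFVVZmd3qqqqqqu7u7u8zMzMy7u7uqqpmId2ZlVURERERFVWZneZmqqqqqqru7u7u7u6qqqqmZiHd2ZVVERERERERFVmZ5mZmZqqqqqqqqqqqqmZmZmIh3dmVVREREREREREVVZnmZmZmZmZmZmZmZmZmIiIiId3ZmVVRERERERERERFVmaZmZmZmZmIiIiIiIiId3d3d2ZlVVREREREREREREVVZpmZiIiIiIiHd3d3d3d3d2ZmZlVVREREREREREREVVVmmYiIiIiHd3d2ZmZmZmZmZmZVVVRERERVVVVVVVVVVmaIiIiId3d3ZmZmZVVVVVVVVVVVVERVVVVVVVVVVVVmZoiIiHd3d2ZmZVVVVVVVVVVVVVVVVVVVZmZmZmZmZmZmiIiHd3dmZmVVVVVVVVVVVVVVVVVVVWZmd3d3ZmZmZneIiId3d2ZmVVVVVVVVVVVVVVVVVVZmZnd3d3d3d3d3d4iIh3d2ZmZVVVVVVVVVVVVVVVVmZmZ3d4iIiId3d3d3iIiHd3ZmZlVVVVVVVVVVVVZmZmZmd3eIiIiIiIiIiIiIiId3d2ZmVVVVVVVVVVVmZmZmZ3d3iIiIiIiIiIiIiIiIh3d3ZmZmVVVVVVVVZmZmZ3d3d4iIiIiZmZmZmZmZiIiId3d2ZmZlVVVVVWZmZmd3d3iIiIiImZmZmZmZmZmIiIiHd3dmZmZmZmZmZmZnd3eIiIiJmZmZmZmZmqqqmYiIiId3d3ZmZmZmZmZmZmd3eIiIiZmZmZmZmZqqqqqq"/>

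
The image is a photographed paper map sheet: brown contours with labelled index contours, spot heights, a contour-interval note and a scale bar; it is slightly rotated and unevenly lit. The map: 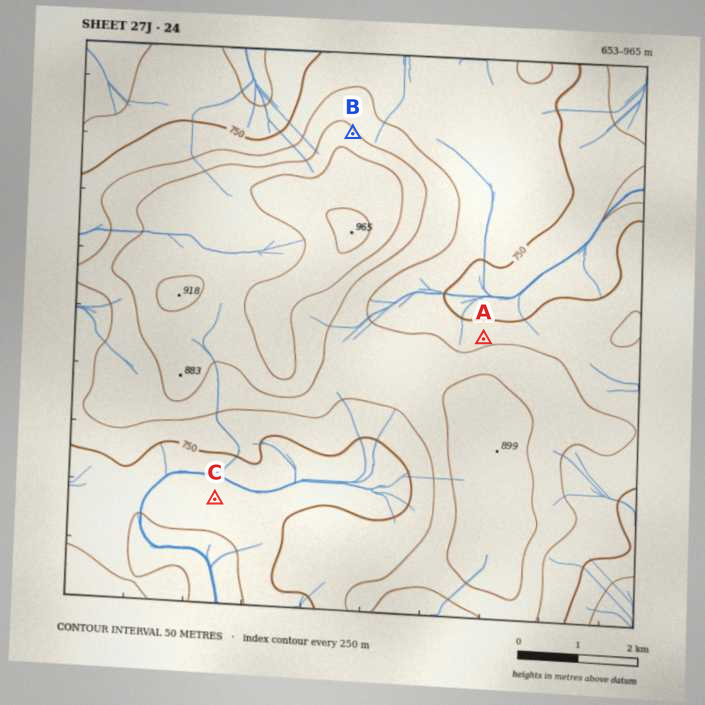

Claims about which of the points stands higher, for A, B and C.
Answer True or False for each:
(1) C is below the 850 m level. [True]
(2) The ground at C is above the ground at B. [False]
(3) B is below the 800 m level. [False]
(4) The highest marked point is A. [False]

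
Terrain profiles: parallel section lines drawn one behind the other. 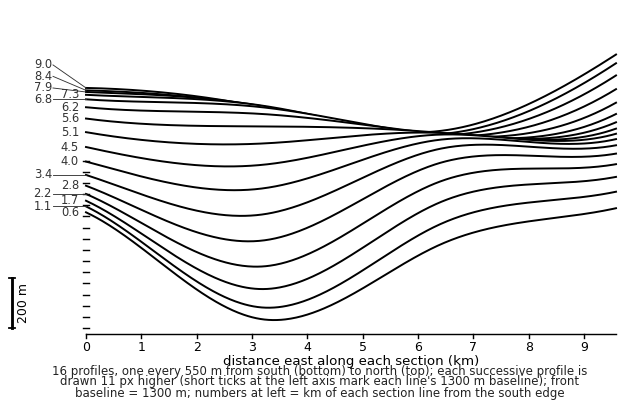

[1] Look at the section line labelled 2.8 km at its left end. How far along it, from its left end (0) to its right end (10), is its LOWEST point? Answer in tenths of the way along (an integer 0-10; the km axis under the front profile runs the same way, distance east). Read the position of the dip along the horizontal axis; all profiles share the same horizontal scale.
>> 3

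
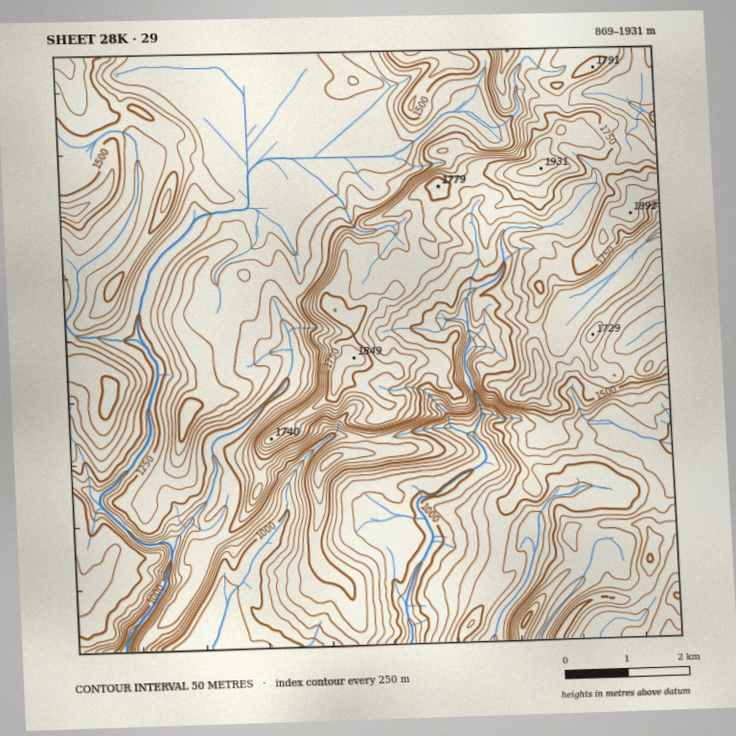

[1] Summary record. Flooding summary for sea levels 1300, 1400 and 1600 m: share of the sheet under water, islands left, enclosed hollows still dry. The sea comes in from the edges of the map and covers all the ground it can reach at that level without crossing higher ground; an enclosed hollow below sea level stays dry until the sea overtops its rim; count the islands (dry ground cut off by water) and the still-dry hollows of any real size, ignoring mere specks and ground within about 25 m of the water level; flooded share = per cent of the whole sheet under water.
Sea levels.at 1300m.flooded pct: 30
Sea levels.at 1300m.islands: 0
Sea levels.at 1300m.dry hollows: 0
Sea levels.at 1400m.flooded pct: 54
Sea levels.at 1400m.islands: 1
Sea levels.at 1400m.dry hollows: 0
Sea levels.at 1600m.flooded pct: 82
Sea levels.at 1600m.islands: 0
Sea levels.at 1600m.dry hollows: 0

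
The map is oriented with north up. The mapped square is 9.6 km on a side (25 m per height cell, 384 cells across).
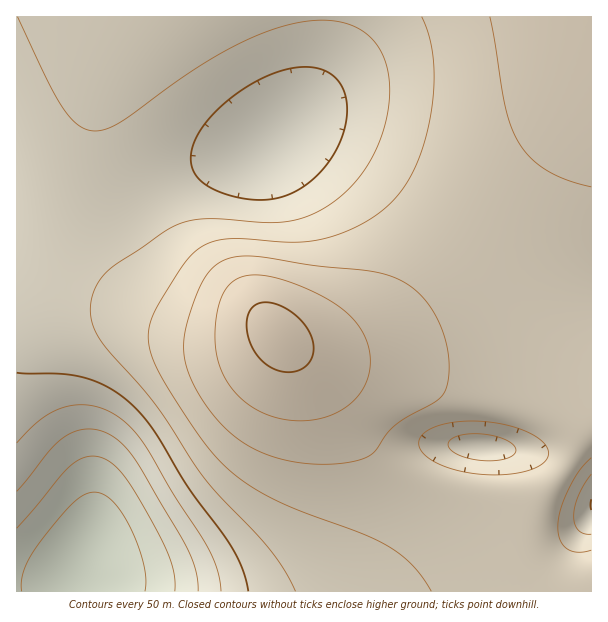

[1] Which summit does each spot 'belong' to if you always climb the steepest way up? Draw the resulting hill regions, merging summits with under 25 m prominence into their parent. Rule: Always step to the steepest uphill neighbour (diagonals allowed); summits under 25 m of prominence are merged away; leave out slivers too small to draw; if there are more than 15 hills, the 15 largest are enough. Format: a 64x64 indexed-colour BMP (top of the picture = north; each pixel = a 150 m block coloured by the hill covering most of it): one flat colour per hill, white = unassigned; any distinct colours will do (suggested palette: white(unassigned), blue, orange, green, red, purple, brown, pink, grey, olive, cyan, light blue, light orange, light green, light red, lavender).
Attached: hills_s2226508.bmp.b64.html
<image width="64" height="64" href="data:image/bmp;base64,Qk12CAAAAAAAAHYAAAAoAAAAQAAAAEAAAAABAAQAAAAAAAAIAAATCwAAEwsAABAAAAAAAAAA////ALR3HwAOf/8ALKAsACgn1gC9Z5QAS1aMAMJ34wB/f38AIr28AM++FwDox64AeLv/AIrfmACWmP8A1bDFABEREREREREREREREREREREREREREREREREREREREREREREREREREREREREREREREREREREREREREREREREREREREREREREREREREREREREREREREREREREREREREREREREREREREREREREREREREREREREREREREREREREREREREREREREREREREREREREREREREREREREREREREREREREREREREREREREREREREREREREREREREREREREREREREREREREREREREREREREREREREREREREREREREREREREREREREREREREREREREREREREREREREREREREREREREREREREREREREREREREREREREREREREREREREREREREREREREREREREREREREREREREREREREREREREREREREREREREREREREREREREREREREREREREREREREREREREREREREREREREREREREREREREREREREREREREREREREREREREREREREREREREREREREREREREREREREREREREREREREREREREREREREREREREREREREREREREREREREREREREREREREREREREREREREREREREREREREREREREREREREREREREREREREREREREREREREREREREREREREREREREREREREREREREREREREREREREREREREREREREREREREREREREREREREREREREREREREREREREREREREREREREREREREREREREREREREREREREREREREREREREREREREREREREREREREREREREREREREREREREREREREREREREREREREREREREREREREREREREREREREREREREREREREREREREREREREREREREREREREREREREREREREREREREREREREREREREREREREREREREREREREREREREREREREREREREREREREREREREREREREREREREREREREREREREREREREREREREREREREREREREREREREREREREREREREREREREREREREREREREREREREREREREREREREREREREREREREREREREREREREREREREREREREREREREREREREREREREREREREREREREREREREREREREREREREREREREREREREREREREREREREREREREREREREREREREREREREREREREREREREREREREREREREREREREREREREREREREREREREREREREREREREREREREREREREREREREREREREREREREREREREREREREREREREREREREREREREREREREREREREREREREREREREREREREREREREREREREREREREREREREREREREREREREREREREREREREREREREREREREREREREREREREREREREREREREREREREREREREREREREREREREREREiIiIRERERERERERERERERERERERERERERERERERERIiIiIhERERERERERERERERERERERERERERERERERESIiIiIiERERERERERERERERERERERERERERERERERESIiIiIiIRERERERERERERERERERERERERERERERERESIiIiIiIhEREREREREREREREREREREREREREREREREiIiIiIiIiEREREREREREREREREREREREREREREREREiIiIiIiIiIzMzEREREREREREREREREREREREREREREiIiIiIiIiIjMzMzMzERERERERERERERERERERERERIiIiIiIiIiIiMzMzMzMzMRERERERERERERERERERERIiIiIiIiIiIiIzMzMzMzMzMRERERERERERERERERERIiIiIiIiIiIiIjMzMzMzMzMzERERERERERERERERESIiIiIiIiIiIiIiMzMzMzMzMzMzERERERERERERERESIiIiIiIiIiIiIiIzMzMzMzMzMzMzMREREREREREREiIiIiIiIiIiIiIiIjMzMzMzMzMzMzMzMzERERERERIiIiIiIiIiIiIiIiIiMzMzMzMzMzMzMzMzMzMRERERIiIiIiIiIiIiIiIiIiIzMzMzMzMzMzMzMzMzMzEREiIiIiIiIiIiIiIiIiIiIjMzMzMzMzMzMzMzMzMzMyIiIiIiIiIiIiIiIiIiIiIiMzMzMzMzMzMzMzMzMzMzMiIiIiIiIiIiIiIiIiIiIiIzMzMzMzMzMzMzMzMzMzMzIiIiIiIiIiIiIiIiIiIiIjMzMzMzMzMzMzMzMzMzMzMiIiIiIiIiIiIiIiIiIiIiMzMzMzMzMzMzMzMzMzMzMzIiIiIiIiIiIiIiIiIiIiIzMzMzMzMzMzMzMzMzMzMzMiIiIiIiIiIiIiIiIiIiIjMzMzMzMzMzMzMzMzMzMzMyIiIiIiIiIiIiIiIiIiIiMzMzMzMzMzMzMzMzMzMzMzMiIiIiIiIiIiIiIiIiIiIzMzMzMzMzMzMzMzMzMzMzMyIiIiIiIiIiIiIiIiIiIjMzMzMzMzMzMzMzMzMzMzMzIiIiIiIiIiIiIiIiIiIiMzMzMzMzMzMzMzMzMzMzMzMiIiIiIiIiIiIiIiIiIiIzMzMzMzMzMzMzMzMzMzMzMyIiIiIiIiIiIiIiIiIiIjMzMzMzMzMzMzMzMzMzMzMzIiIiIiIiIiIiIiIiIiIi"/>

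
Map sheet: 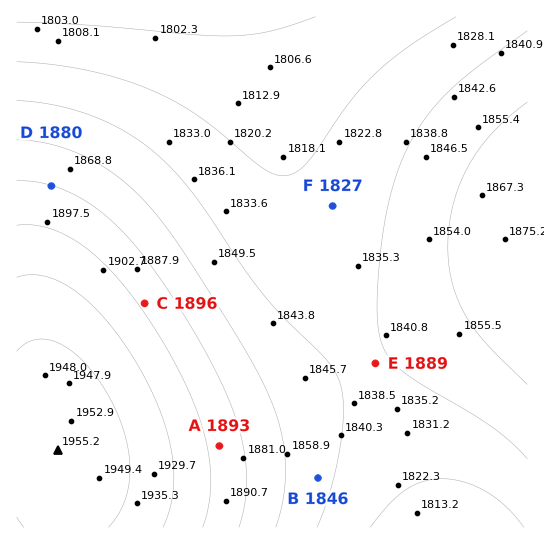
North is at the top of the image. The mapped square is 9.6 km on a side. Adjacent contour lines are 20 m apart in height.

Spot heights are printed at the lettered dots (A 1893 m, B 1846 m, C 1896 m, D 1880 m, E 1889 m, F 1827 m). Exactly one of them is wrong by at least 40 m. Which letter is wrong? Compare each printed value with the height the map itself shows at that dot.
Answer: E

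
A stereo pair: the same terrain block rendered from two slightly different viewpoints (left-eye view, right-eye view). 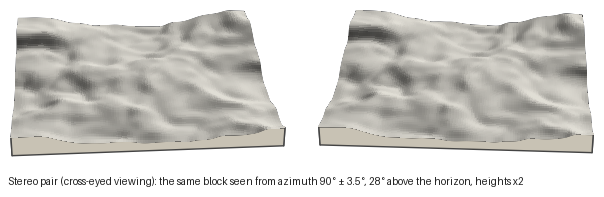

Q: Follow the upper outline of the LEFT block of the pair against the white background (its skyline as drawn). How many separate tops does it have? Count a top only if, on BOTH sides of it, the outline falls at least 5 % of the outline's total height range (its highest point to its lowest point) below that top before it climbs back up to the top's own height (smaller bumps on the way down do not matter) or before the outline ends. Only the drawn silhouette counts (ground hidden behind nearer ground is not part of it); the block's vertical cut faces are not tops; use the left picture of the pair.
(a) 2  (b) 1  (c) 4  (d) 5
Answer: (a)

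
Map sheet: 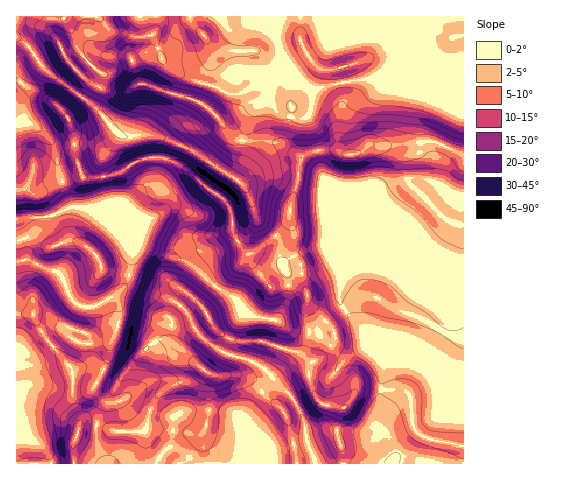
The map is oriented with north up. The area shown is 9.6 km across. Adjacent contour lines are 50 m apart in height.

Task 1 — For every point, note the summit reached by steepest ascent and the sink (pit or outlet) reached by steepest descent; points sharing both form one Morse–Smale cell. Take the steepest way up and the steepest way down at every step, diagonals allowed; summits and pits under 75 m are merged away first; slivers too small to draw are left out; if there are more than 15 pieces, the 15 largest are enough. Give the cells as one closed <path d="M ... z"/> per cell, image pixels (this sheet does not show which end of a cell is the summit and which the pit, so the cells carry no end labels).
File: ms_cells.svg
<path d="M463 16l-186 0-3 13 7 24-12 27 1 15-17 16-4 7-7 21-1 20-3 9-7 8-37-25-28-13-13-3-30 1-5-2-16 25 2 18 14-3 15-11 12-5 20 0 21 11 17 16 17 11 11 14 2 22 9 17 6 6-28 26-18 24-12-8-8 9 8 10 7 16 11 11 15 9 12-27 9-13 12 5 22 3 17 11 24 2 5-11 18-17 33 35 15 4 0 5-8 25-5 53-13 4-35-1-22 6-3-16-10-21-10-10-13-2-13 10-16 23-10-6-18-4-26 0-13 6-8 0-16-6-4 18-3 3-29 0-18-5-1 15 10 23 358-1z"/><path d="M97 16l-33 0 0 2 10 18 6 17 22 21 0 6-9 25 17 21 13 10 30-1 13 3 28 13 37 25 7-8 3-9 1-20 7-21 4-7 17-16-1-13-14 4-16 8-9 0-15-8-22-6-15-7-16-13-10-25-18 2-22-6z"/><path d="M159 157l-21 4-20 13-14 4 5 23 0 13 12 14 12 21-3 23-7 15 9 0 29 9 20 10 12-9 9 8 18-24 28-26-6-6-9-17-1-18-5-11-41-34-14-8z"/><path d="M342 305l-18 17-5 11-24-2-17-11-22-3-12-5-9 13-11 25 4 4 22 6 10 6 13 11 7 11 10 7 12 19 5 22 22-6 35 1 14-5-2-6 6-46 8-30-15-4z"/><path d="M85 207l-16 0-21 10-31 2-1 41 13 0 14 8 13 4 7 6 8 20 7 7 10 3 7-2 20-10 11-11 6-19 1-17-5-11-18-24-11-4z"/><path d="M276 16l-119 0-1 12-3 8 5 11 4 13 16 13 15 7 22 6 12 7 12 1 16-8 12-4 3-4 2-7 9-18-7-24z"/><path d="M132 287l-8 1-14 10 9 9 0 15-9 21-2 17-14 30 12 12 5 1 19-4 21 11 10-18 22-11 15-16-12-13-12-8-4-7 2-12-2-6 11-13-13-8z"/><path d="M17 37l-1 86 10-1 10 5 15 13 12 42 17-5 23 0-1-18 14-20 2-6-27-29-41-30-10-10-9-15z"/><path d="M29 260l-13 2 0 51 16 1 2 1 11 22 26 31 2 7 0 14 17 0 5-4 13-25 2-17 9-21 0-15-7-9-17 8-7 2-10-3-7-7-8-20-7-6-13-4z"/><path d="M181 306l-11 13 2 3-2 15 2 5 14 10 12 13-15 16-22 11-5 6-5 12 16 6 8 0 13-6 26 0 18 4 10 6 22-30 14-4-5-9-16-13-29-10-20-11-11-11-7-16z"/><path d="M42 385l-16 0-10 4 0 44 25 12 9 11 2 8 22 0-1-20 5-10 2-16-7-16 0-12z"/><path d="M63 16l-46 0-1 20 15 13 9 15 10 10 42 31 10-25 0-6-22-21-6-17z"/><path d="M32 314l-16 0 0 74 10-3 16 0 31 4 0-14-2-7-26-31z"/><path d="M26 122l-10 2 0 65 11 0 7 4 6 0 23-12-12-41-12-12z"/><path d="M62 182l-22 11-6 0-7-4-10 1-1 28 32-1 21-10 5 0-6-6z"/>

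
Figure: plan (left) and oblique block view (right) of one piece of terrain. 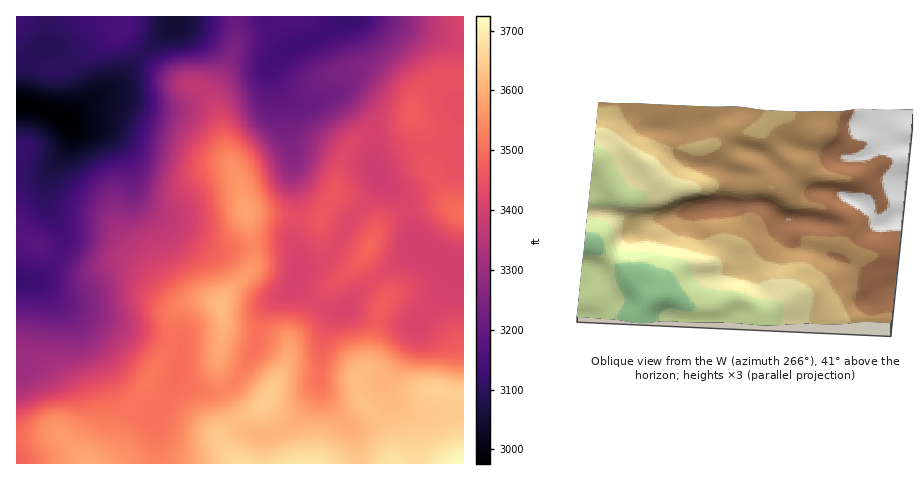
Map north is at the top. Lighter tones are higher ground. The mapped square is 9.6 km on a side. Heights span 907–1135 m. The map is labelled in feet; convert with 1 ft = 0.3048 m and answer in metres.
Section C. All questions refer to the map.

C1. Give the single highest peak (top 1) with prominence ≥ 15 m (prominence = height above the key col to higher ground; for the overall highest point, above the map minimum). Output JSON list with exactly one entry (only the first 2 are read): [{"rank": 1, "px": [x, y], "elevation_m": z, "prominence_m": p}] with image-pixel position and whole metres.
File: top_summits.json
[{"rank": 1, "px": [221, 305], "elevation_m": 1103, "prominence_m": 25}]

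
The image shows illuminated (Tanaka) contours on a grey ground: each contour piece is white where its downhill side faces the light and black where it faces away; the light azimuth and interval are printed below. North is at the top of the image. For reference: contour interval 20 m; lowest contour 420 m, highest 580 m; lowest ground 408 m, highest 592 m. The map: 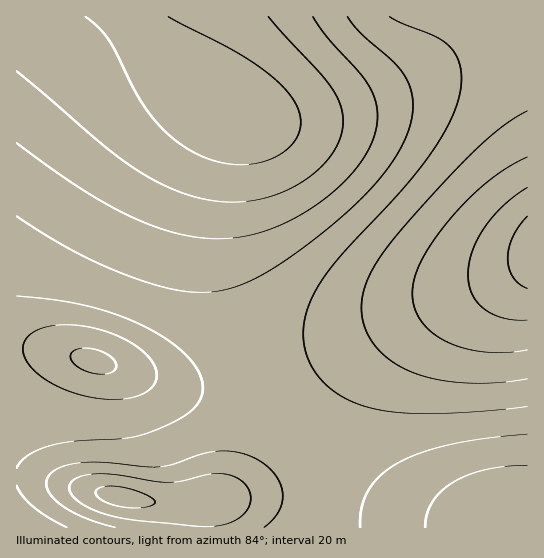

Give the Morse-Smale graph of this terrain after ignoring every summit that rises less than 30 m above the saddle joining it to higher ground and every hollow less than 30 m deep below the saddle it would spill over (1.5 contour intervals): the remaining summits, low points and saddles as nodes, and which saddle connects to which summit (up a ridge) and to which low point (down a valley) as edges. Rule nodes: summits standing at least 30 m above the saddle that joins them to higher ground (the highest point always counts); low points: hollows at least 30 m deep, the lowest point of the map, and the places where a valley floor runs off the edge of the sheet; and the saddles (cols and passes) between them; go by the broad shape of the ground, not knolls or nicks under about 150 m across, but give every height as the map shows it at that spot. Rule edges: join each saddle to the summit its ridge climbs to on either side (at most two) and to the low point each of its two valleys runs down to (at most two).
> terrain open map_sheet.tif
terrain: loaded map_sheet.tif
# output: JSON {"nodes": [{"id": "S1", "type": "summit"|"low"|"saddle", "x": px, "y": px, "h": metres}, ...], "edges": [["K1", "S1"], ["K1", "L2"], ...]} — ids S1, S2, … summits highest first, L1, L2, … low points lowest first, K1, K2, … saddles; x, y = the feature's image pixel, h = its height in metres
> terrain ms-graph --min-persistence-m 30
{"nodes": [
{"id": "S1", "type": "summit", "x": 527, "y": 253, "h": 592},
{"id": "S2", "type": "summit", "x": 94, "y": 361, "h": 544},
{"id": "L1", "type": "low", "x": 233, "y": 113, "h": 408},
{"id": "L2", "type": "low", "x": 121, "y": 497, "h": 433},
{"id": "L3", "type": "low", "x": 513, "y": 522, "h": 443},
{"id": "K1", "type": "saddle", "x": 255, "y": 389, "h": 494},
{"id": "K2", "type": "saddle", "x": 315, "y": 498, "h": 487}],
"edges": [["K1", "S1"], ["K1", "S2"], ["K1", "L1"], ["K1", "L2"], ["K2", "S1"], ["K2", "L2"], ["K2", "L3"]]}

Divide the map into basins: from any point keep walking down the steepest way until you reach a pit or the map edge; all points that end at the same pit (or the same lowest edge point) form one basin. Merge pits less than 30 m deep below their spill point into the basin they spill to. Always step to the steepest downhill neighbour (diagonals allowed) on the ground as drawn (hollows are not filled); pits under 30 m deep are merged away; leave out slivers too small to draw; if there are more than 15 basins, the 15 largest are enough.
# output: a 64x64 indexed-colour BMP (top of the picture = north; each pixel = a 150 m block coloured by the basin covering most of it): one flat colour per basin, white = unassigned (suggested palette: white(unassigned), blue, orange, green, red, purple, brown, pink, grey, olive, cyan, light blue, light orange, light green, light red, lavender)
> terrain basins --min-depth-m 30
<image width="64" height="64" href="data:image/bmp;base64,Qk12CAAAAAAAAHYAAAAoAAAAQAAAAEAAAAABAAQAAAAAAAAIAAATCwAAEwsAABAAAAAAAAAA////ALR3HwAOf/8ALKAsACgn1gC9Z5QAS1aMAMJ34wB/f38AIr28AM++FwDox64AeLv/AIrfmACWmP8A1bDFACIiIiIiIiIiIiIiIiIiIiIiIiMzMzMzMzMzMzMzMzMzIiIiIiIiIiIiIiIiIiIiIiIiIzMzMzMzMzMzMzMzMzMiIiIiIiIiIiIiIiIiIiIiIiIjMzMzMzMzMzMzMzMzMyIiIiIiIiIiIiIiIiIiIiIiIiIzMzMzMzMzMzMzMzMzIiIiIiIiIiIiIiIiIiIiIiIiIjMzMzMzMzMzMzMzMzMiIiIiIiIiIiIiIiIiIiIiIiIiMzMzMzMzMzMzMzMzMyIiIiIiIiIiIiIiIiIiIiIiIiIzMzMzMzMzMzMzMzMzIiIiIiIiIiIiIiIiIiIiIiIiIjMzMzMzMzMzMzMzMzMiIiIiIiIiIiIiIiIiIiIiIiIiMzMzMzMzMzMzMzMzMyIiIiIiIiIiIiIiIiIiIiIiIiIzMzMzMzMzMzMzMzMzIiIiIiIiIiIiIiIiIiIiIiIiIjMzMzMzMzMzMzMzMzMiIiIiIiIiIiIiIiIiIiIiIiIiMzMzMzMzMzMzMzMzMyIiIiIiIiIiIiIiIiIiIiIiIiIzMzMzMzMzMzMzMzMzIiIiIiIiIiIiIiIiIiIiIiIiIjMzMzMzMzMzMzMzMzMiIiIiIiIiIiIiIiIiIiIiIiIiMzMzMzMzMzMzMzMzMyIiIiIiIiIiIiIiIiIiIiIiIiIjMzMzMzMzMzMzMzMzIiIiIiIiIiIiIiIiIiIiIiIiIiIzMzMzMzMzMzMzMzMiIiIiIiIiIiIiIREREREiIiIiIjMzMzMzMzMzMzMzMyIiIiIiIiIiIRERERERERESIiIiIzMzMzMzMzMzMzMzIiIiIiIiIhERERERERERERESIiIiMzMzMzMzMzMzMzMiIiIiIiERERERERERERERERESIiIjMzMzMzMzMzMzMyIiIiERERERERERERERERERERESIiIzMzMzMzMzMzMzERERERERERERERERERERERERERESIiMzMzMzMzMzMzMRERERERERERERERERERERERERERESIjMzMzMzMzMzMxERERERERERERERERERERERERERERESIjMzMzMzMzMzERERERERERERERERERERERERERERERESIzMzMzMzMzMRERERERERERERERERERERERERERERERESIzMzMzMzMxERERERERERERERERERERERERERERERERESMzMzMzMzERERERERERERERERERERERERERERERERERERMzMzMzMREREREREREREREREREREREREREREREREREREREzMzMxEREREREREREREREREREREREREREREREREREREREzMzEREREREREREREREREREREREREREREREREREREREREzMRERERERERERERERERERERERERERERERERERERERERExERERERERERERERERERERERERERERERERERERERERERERERERERERERERERERERERERERERERERERERERERERERERERERERERERERERERERERERERERERERERERERERERERERERERERERERERERERERERERERERERERERERERERERERERERERERERERERERERERERERERERERERERERERERERERERERERERERERERERERERERERERERERERERERERERERERERERERERERERERERERERERERERERERERERERERERERERERERERERERERERERERERERERERERERERERERERERERERERERERERERERERERERERERERERERERERERERERERERERERERERERERERERERERERERERERERERERERERERERERERERERERERERERERERERERERERERERERERERERERERERERERERERERERERERERERERERERERERERERERERERERERERERERERERERERERERERERERERERERERERERERERERERERERERERERERERERERERERERERERERERERERERERERERERERERERERERERERERERERERERERERERERERERERERERERERERERERERERERERERERERERERERERERERERERERERERERERERERERERERERERERERERERERERERERERERERERERERERERERERERERERERERERERERERERERERERERERERERERERERERERERERERERERERERERERERERERERERERERERERERERERERERERERERERERERERERERERERERERERERERERERERERERERERERERERERERERERERERERERERERERERERERERERERERERERERERERERERERERERERERERERERERERERERERERERERERERERERERERERERERERERERERERERERERERERERERERERERERERERERERERERERERERERERERERERERERERERERERERERERERERERERERERERERERERERERERERERERERERERERERERERERERERERERERERERERERERERERERERERERERERERERERERERERERERERERERERERERERERERERERERERERERERERERERERERERERERERERERERERERERERERERERERERERERERERERERERERERERERERERERERERERERERERERERERERERERERERERERERERERERERER"/>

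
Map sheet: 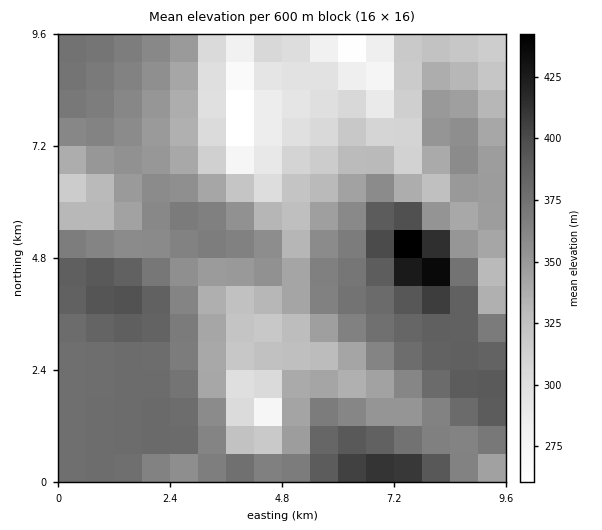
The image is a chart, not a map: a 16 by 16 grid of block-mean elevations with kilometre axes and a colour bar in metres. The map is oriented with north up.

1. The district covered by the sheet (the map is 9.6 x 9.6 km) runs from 245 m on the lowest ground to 460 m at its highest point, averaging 350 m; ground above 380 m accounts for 15.1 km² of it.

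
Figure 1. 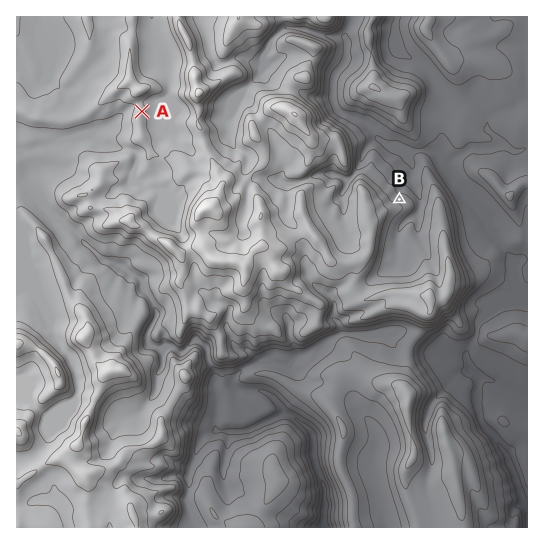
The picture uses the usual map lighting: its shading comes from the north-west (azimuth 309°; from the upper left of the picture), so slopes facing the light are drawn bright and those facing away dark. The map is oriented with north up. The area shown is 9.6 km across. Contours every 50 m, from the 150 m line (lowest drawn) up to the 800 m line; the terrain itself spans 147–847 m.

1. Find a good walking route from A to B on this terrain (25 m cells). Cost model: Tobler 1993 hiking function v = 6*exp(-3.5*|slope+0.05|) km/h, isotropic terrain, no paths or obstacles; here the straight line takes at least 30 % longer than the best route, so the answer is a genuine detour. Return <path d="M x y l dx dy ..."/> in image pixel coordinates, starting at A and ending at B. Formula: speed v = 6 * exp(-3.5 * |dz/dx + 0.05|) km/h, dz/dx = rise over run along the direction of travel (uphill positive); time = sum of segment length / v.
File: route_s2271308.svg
<path d="M142 111l8 8 43 22 1 0 13 6 12 12 14 7 4 0 2 1 2 3 4 3 6 0 3 1 25 0 3 1 3 3 5 3 13 0 6-3 16 0 5 3 1 0 6-3 4 0 2-1 3 1 4 0 11-5 2 0 11 5 11 11 5 2 4 6 5 2"/>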